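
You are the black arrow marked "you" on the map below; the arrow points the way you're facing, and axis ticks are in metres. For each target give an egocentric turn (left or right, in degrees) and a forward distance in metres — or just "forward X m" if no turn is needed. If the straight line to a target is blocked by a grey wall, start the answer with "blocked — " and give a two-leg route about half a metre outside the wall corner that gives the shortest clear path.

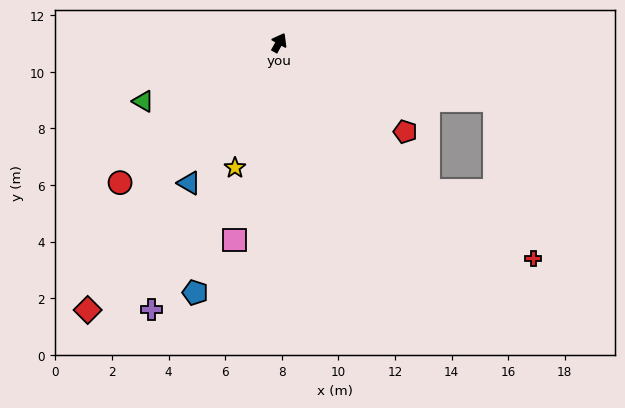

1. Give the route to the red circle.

turn left 160°, forward 7.5 m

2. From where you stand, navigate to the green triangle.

turn left 142°, forward 5.2 m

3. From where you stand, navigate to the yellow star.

turn right 170°, forward 4.7 m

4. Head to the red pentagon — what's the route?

turn right 96°, forward 5.5 m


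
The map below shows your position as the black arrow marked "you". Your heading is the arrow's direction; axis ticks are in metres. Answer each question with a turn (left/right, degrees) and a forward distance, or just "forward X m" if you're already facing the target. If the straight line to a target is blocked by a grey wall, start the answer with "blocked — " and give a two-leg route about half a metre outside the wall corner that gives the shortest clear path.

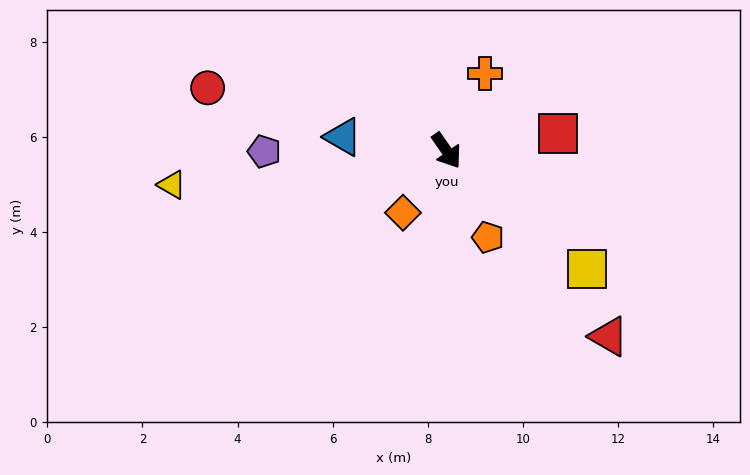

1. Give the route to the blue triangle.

turn right 132°, forward 2.2 m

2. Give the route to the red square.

turn left 64°, forward 2.4 m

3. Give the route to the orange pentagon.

turn right 9°, forward 2.0 m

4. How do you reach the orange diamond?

turn right 70°, forward 1.6 m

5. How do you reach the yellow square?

turn left 15°, forward 3.9 m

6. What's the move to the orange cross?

turn left 119°, forward 1.8 m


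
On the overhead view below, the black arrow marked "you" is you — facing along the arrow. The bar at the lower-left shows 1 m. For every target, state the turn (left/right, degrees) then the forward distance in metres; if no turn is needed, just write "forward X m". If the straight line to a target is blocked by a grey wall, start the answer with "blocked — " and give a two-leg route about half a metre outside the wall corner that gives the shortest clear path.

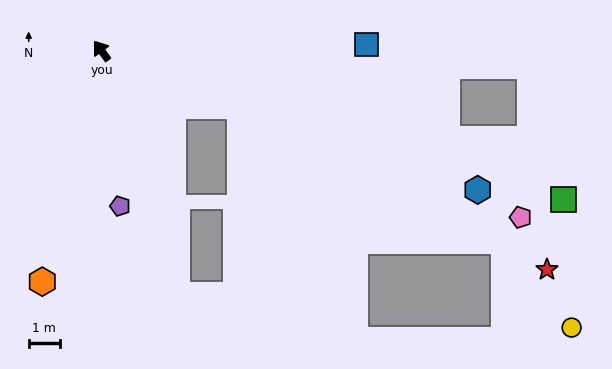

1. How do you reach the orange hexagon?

turn left 129°, forward 7.6 m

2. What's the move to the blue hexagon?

turn right 146°, forward 12.8 m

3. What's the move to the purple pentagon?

turn left 151°, forward 5.0 m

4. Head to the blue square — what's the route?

turn right 125°, forward 8.5 m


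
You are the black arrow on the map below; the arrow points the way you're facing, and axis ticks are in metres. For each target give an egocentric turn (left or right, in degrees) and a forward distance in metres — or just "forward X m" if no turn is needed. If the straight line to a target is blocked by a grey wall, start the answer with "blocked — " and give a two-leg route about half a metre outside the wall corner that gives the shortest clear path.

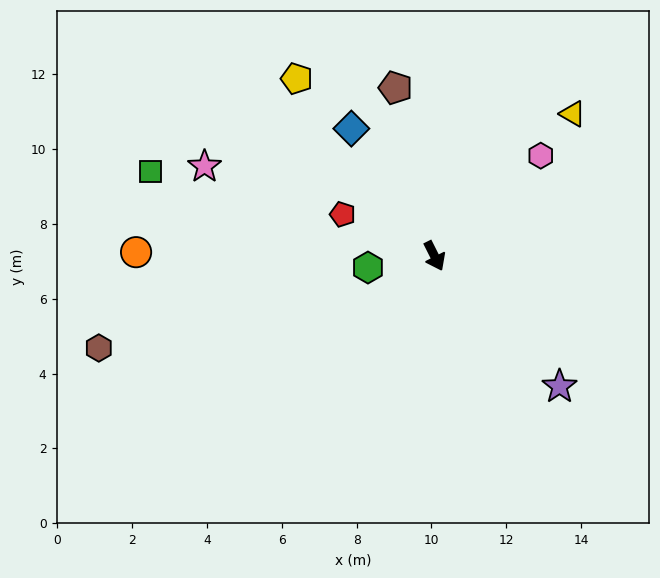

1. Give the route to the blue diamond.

turn right 174°, forward 4.1 m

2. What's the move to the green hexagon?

turn right 107°, forward 1.8 m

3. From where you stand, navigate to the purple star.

turn left 17°, forward 4.8 m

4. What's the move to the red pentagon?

turn right 141°, forward 2.7 m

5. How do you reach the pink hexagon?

turn left 107°, forward 3.9 m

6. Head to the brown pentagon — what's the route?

turn left 166°, forward 4.6 m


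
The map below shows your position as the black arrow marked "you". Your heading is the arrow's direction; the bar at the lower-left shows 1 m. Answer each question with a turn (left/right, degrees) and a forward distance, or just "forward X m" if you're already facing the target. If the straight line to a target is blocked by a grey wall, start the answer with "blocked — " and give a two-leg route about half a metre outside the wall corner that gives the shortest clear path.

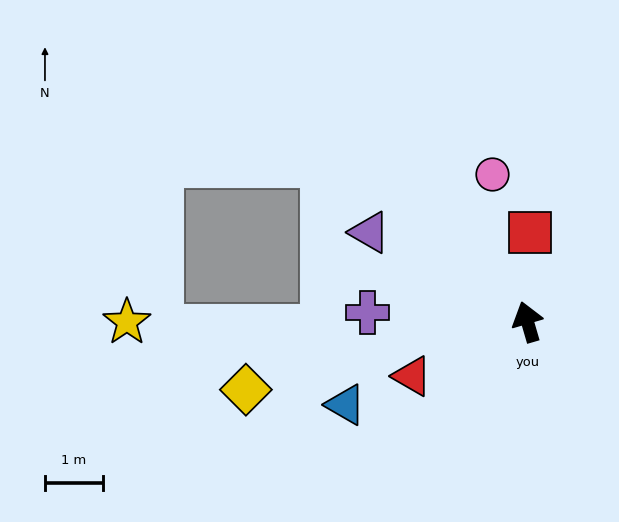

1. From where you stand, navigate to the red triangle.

turn left 99°, forward 2.2 m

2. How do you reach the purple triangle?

turn left 44°, forward 3.1 m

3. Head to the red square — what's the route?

turn right 18°, forward 1.6 m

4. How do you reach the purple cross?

turn left 70°, forward 2.8 m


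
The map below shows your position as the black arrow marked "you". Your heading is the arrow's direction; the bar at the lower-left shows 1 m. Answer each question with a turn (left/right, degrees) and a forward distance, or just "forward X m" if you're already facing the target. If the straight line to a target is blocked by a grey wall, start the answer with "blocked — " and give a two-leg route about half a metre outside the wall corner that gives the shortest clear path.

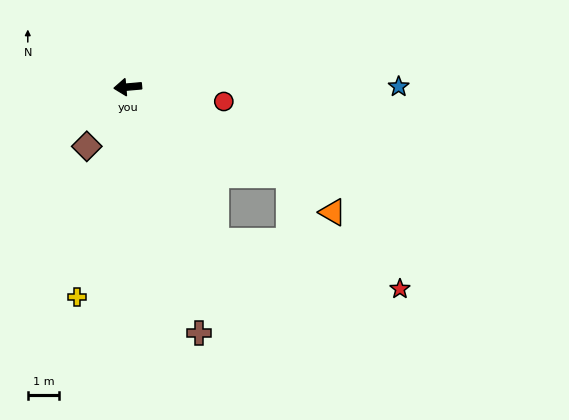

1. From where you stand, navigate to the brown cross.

turn left 101°, forward 8.2 m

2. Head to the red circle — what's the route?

turn left 166°, forward 3.1 m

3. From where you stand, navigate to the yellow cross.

turn left 71°, forward 6.9 m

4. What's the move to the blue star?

turn left 175°, forward 8.7 m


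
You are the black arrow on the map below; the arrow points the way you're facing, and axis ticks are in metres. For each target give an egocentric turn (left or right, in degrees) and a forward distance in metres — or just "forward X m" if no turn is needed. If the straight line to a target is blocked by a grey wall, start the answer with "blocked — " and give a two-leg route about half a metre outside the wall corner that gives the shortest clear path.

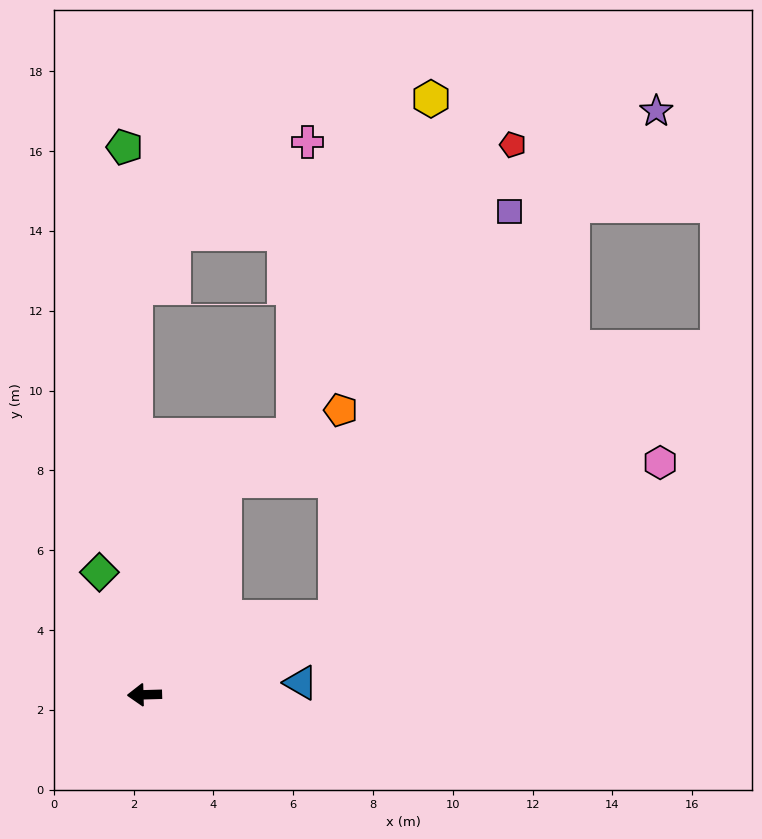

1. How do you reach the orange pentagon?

blocked — turn right 112°, forward 5.7 m, then turn right 38°, forward 3.4 m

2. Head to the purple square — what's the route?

blocked — turn right 159°, forward 5.2 m, then turn left 44°, forward 11.1 m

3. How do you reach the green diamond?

turn right 71°, forward 3.3 m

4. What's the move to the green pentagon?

turn right 90°, forward 13.7 m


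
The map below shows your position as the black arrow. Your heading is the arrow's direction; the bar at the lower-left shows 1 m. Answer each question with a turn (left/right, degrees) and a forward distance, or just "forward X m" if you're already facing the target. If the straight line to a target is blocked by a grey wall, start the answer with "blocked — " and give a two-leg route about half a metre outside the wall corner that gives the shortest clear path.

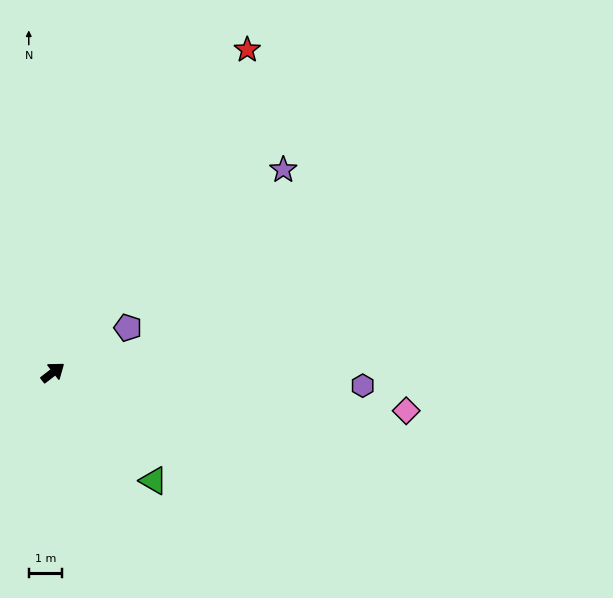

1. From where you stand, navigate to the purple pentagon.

turn right 7°, forward 2.6 m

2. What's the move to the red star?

turn left 21°, forward 11.4 m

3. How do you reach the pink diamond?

turn right 44°, forward 10.7 m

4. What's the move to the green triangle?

turn right 85°, forward 4.5 m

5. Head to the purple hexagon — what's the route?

turn right 40°, forward 9.4 m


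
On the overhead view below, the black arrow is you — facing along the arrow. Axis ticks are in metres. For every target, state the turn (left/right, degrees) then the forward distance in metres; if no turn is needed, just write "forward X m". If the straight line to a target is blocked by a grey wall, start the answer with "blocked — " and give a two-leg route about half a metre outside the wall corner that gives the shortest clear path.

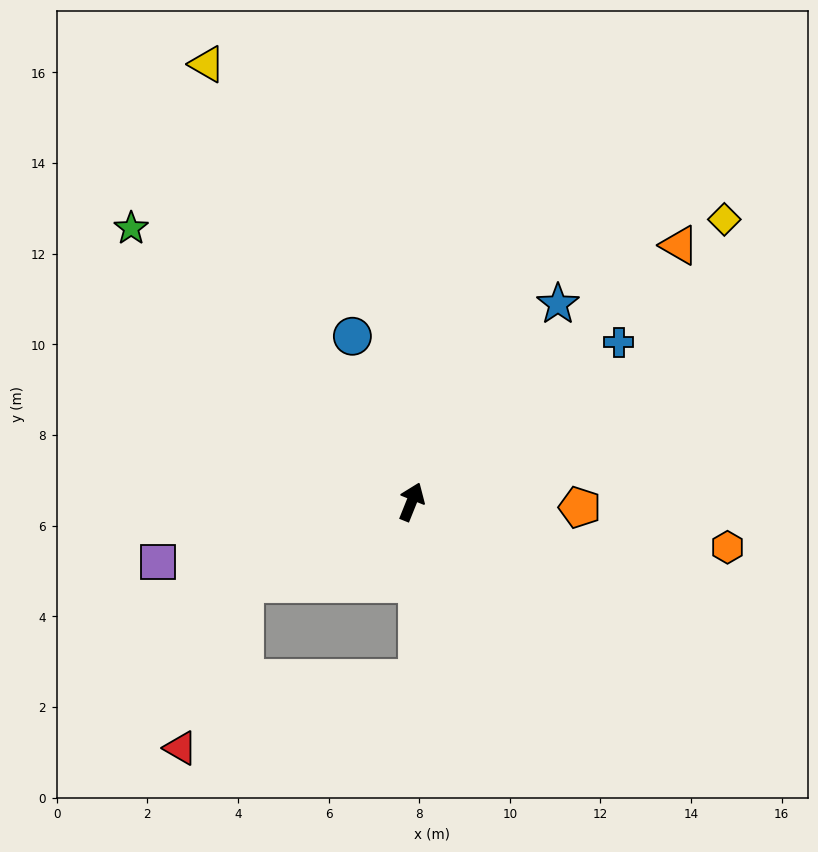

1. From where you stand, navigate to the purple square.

turn left 125°, forward 5.7 m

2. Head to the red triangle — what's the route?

blocked — turn left 138°, forward 4.1 m, then turn left 43°, forward 3.9 m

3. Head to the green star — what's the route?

turn left 68°, forward 8.6 m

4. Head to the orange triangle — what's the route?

turn right 24°, forward 8.2 m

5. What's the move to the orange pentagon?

turn right 70°, forward 3.7 m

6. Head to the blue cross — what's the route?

turn right 31°, forward 5.8 m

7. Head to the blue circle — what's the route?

turn left 42°, forward 3.9 m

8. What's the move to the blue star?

turn right 15°, forward 5.4 m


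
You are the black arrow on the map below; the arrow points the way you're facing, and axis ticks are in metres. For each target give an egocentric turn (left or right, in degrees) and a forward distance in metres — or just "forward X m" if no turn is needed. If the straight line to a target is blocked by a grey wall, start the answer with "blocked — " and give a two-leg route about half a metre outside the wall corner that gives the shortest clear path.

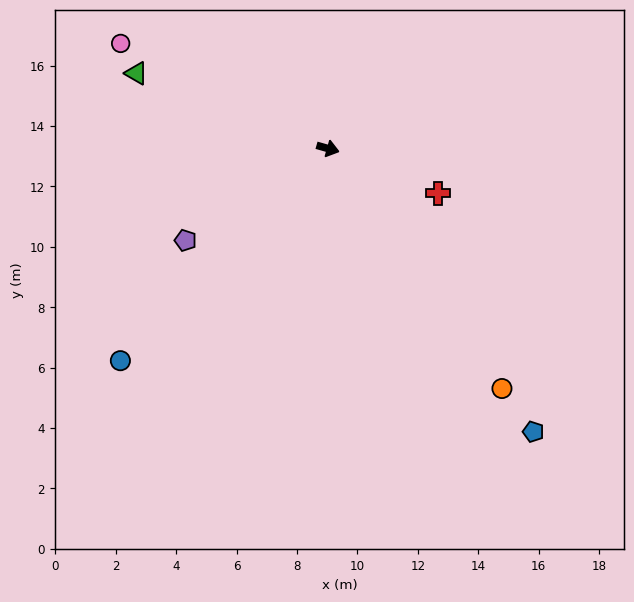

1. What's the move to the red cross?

turn right 6°, forward 3.9 m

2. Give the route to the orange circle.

turn right 38°, forward 9.8 m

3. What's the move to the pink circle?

turn left 169°, forward 7.7 m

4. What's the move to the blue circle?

turn right 119°, forward 9.8 m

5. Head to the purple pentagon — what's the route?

turn right 131°, forward 5.6 m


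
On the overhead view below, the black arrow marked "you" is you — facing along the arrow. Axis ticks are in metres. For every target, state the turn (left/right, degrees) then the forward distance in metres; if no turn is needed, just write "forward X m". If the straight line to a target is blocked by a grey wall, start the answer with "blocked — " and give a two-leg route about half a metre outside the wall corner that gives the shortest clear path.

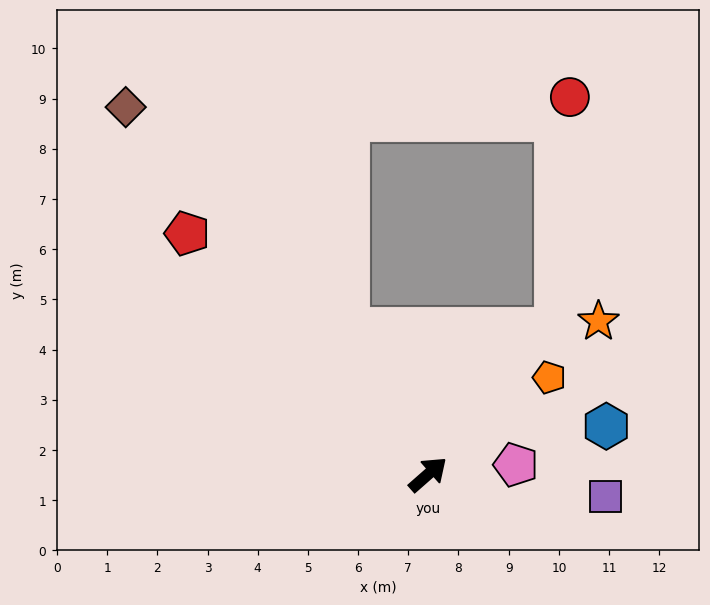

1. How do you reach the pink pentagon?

turn right 35°, forward 1.8 m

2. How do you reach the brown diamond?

turn left 88°, forward 9.5 m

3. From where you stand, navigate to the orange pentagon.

turn right 3°, forward 3.1 m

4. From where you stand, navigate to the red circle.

blocked — turn left 7°, forward 3.9 m, then turn left 38°, forward 4.6 m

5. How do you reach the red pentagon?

turn left 94°, forward 6.8 m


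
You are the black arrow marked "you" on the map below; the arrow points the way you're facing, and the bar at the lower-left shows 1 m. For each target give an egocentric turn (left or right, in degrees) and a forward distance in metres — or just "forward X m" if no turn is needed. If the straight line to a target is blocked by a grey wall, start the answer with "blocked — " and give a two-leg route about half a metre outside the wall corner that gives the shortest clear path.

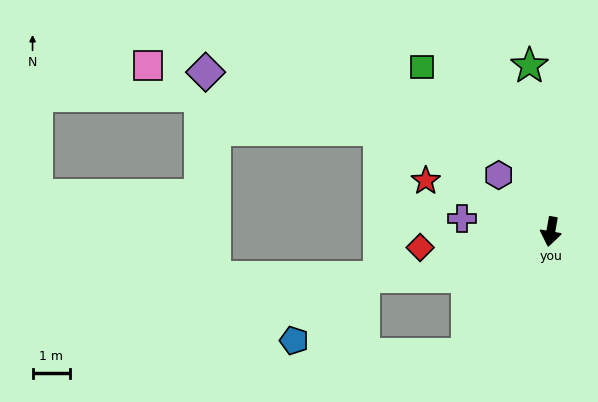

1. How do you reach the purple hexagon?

turn right 127°, forward 2.0 m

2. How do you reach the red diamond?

turn right 73°, forward 3.5 m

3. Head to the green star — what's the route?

turn right 163°, forward 4.4 m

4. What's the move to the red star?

turn right 102°, forward 3.6 m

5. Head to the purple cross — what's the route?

turn right 88°, forward 2.4 m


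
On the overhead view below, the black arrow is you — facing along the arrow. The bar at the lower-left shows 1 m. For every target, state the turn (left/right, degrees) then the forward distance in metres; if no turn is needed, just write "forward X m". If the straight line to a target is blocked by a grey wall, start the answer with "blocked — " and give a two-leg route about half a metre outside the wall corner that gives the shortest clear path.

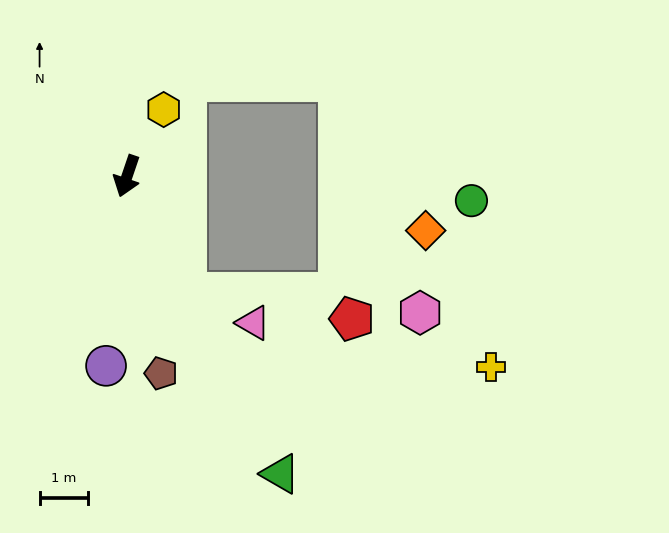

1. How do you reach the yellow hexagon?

turn left 170°, forward 1.6 m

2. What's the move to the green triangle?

turn left 46°, forward 6.9 m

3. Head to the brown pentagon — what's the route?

turn left 29°, forward 4.1 m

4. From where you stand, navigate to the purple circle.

turn left 12°, forward 3.9 m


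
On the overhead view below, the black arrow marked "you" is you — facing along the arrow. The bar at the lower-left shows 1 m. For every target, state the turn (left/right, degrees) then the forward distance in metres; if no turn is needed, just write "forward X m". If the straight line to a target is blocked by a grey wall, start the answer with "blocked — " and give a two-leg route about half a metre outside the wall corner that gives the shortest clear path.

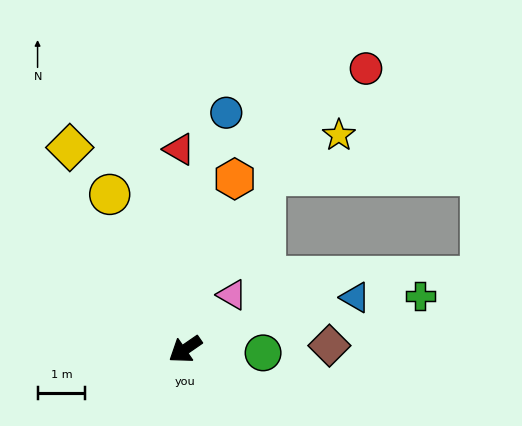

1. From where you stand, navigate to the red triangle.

turn right 123°, forward 4.2 m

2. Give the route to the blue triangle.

turn left 162°, forward 3.7 m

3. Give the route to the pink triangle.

turn right 165°, forward 1.5 m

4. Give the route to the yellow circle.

turn right 99°, forward 3.6 m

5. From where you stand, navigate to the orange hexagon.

turn right 141°, forward 3.7 m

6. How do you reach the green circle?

turn left 143°, forward 1.6 m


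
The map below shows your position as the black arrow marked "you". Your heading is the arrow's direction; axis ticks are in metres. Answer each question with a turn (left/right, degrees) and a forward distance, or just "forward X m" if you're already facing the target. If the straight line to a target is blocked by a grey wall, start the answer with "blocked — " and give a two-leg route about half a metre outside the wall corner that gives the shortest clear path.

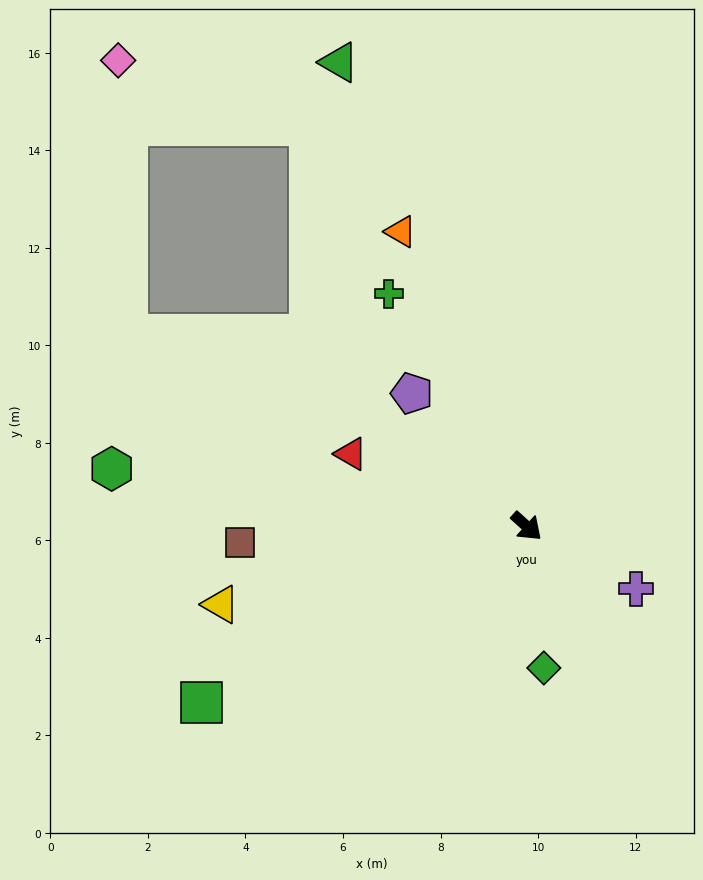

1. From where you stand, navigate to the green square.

turn right 109°, forward 7.6 m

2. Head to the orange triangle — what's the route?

turn left 155°, forward 6.6 m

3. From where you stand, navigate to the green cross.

turn left 163°, forward 5.5 m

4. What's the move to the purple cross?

turn left 13°, forward 2.6 m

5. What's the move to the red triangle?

turn right 160°, forward 3.9 m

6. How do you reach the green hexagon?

turn right 146°, forward 8.6 m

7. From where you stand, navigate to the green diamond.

turn right 41°, forward 2.9 m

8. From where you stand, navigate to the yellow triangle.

turn right 124°, forward 6.5 m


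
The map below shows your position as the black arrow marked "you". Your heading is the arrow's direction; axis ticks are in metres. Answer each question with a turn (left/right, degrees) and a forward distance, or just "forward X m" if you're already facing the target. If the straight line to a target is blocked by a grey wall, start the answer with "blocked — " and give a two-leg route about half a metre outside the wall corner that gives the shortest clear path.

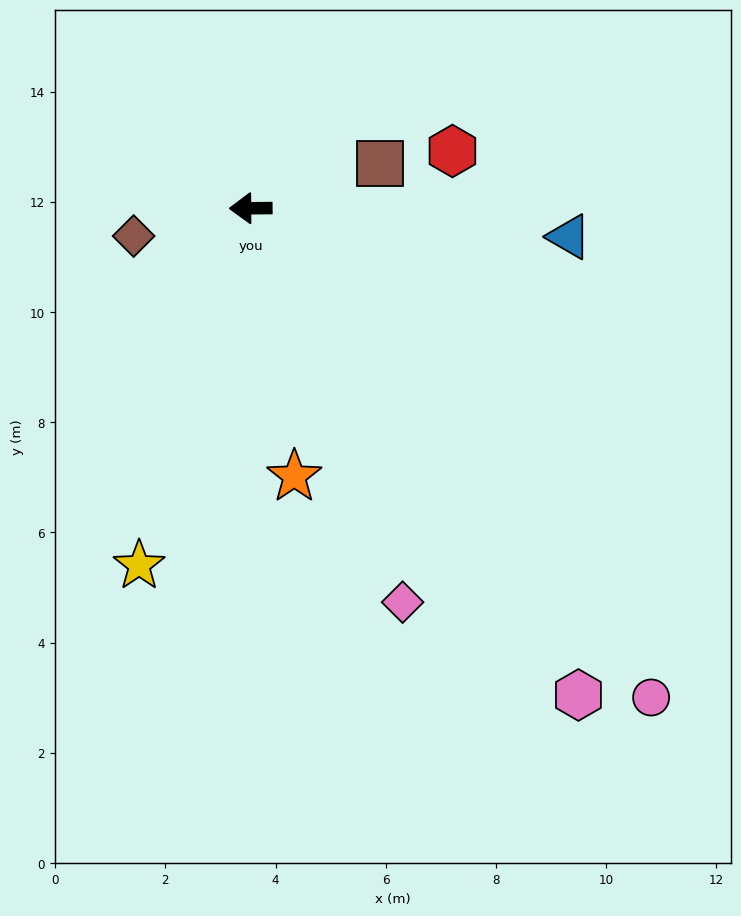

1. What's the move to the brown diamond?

turn left 13°, forward 2.2 m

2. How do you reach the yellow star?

turn left 72°, forward 6.8 m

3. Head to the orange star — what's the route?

turn left 99°, forward 4.9 m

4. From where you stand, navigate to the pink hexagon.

turn left 123°, forward 10.6 m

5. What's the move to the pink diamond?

turn left 111°, forward 7.7 m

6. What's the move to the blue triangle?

turn left 174°, forward 5.8 m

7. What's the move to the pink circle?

turn left 129°, forward 11.5 m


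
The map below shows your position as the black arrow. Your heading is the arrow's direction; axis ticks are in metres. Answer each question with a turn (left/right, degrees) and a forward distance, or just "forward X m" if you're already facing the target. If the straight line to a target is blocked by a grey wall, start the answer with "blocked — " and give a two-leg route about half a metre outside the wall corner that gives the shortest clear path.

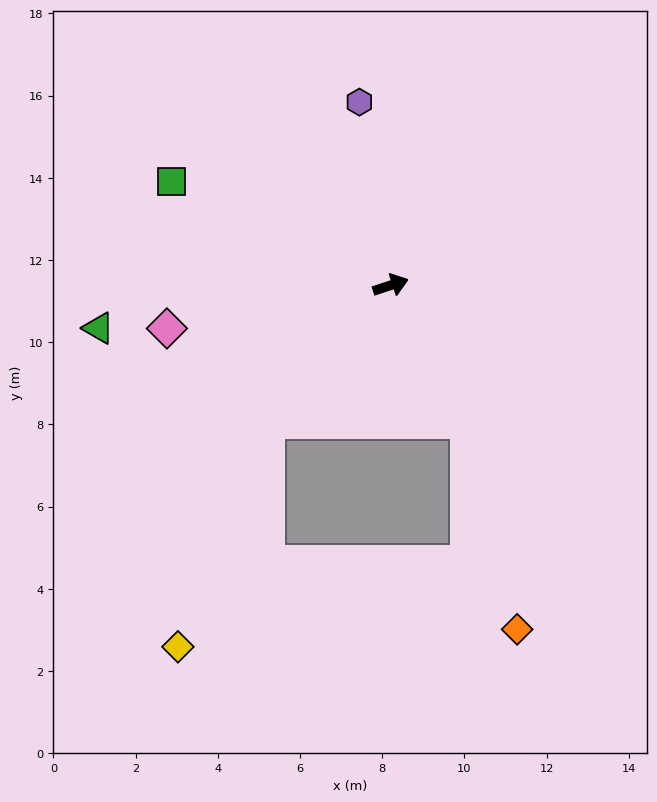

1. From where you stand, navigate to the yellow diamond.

blocked — turn right 150°, forward 4.5 m, then turn left 20°, forward 5.9 m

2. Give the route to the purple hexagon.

turn left 81°, forward 4.5 m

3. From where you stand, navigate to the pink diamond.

turn left 173°, forward 5.5 m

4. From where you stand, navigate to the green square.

turn left 136°, forward 5.9 m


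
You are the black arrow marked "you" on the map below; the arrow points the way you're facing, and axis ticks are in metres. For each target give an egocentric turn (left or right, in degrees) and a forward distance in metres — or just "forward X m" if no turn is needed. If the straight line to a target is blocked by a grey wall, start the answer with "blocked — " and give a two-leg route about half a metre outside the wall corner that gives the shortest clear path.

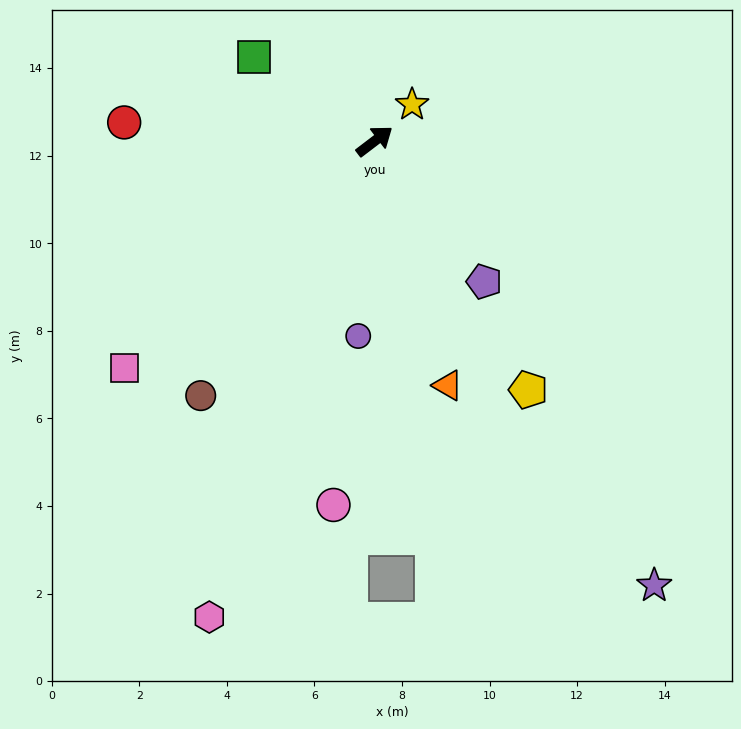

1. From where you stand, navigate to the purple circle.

turn right 132°, forward 4.5 m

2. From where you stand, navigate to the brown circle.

turn right 162°, forward 7.0 m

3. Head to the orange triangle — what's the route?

turn right 111°, forward 5.8 m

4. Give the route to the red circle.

turn left 138°, forward 5.7 m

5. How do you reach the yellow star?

turn left 7°, forward 1.2 m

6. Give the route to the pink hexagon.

turn right 146°, forward 11.5 m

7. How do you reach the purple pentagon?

turn right 89°, forward 4.1 m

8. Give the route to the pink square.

turn right 175°, forward 7.7 m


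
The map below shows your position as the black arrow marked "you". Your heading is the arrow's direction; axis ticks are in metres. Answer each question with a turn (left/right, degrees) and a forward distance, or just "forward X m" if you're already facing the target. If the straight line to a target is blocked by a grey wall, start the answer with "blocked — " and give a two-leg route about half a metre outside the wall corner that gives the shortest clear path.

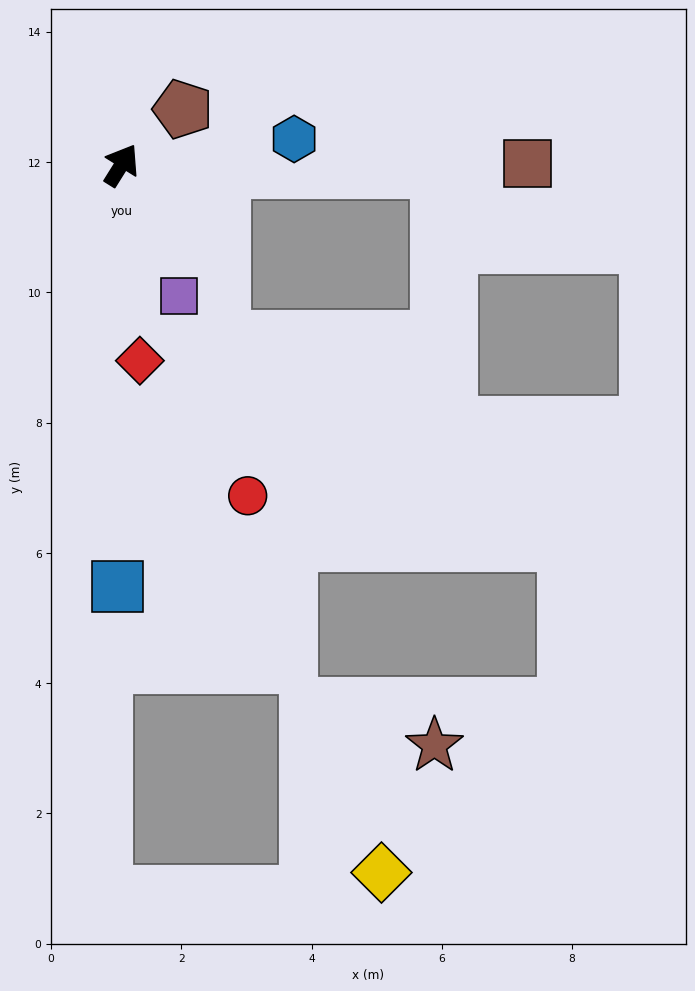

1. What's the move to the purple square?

turn right 124°, forward 2.2 m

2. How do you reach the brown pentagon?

turn right 16°, forward 1.3 m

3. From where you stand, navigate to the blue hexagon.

turn right 49°, forward 2.7 m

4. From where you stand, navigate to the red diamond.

turn right 143°, forward 3.0 m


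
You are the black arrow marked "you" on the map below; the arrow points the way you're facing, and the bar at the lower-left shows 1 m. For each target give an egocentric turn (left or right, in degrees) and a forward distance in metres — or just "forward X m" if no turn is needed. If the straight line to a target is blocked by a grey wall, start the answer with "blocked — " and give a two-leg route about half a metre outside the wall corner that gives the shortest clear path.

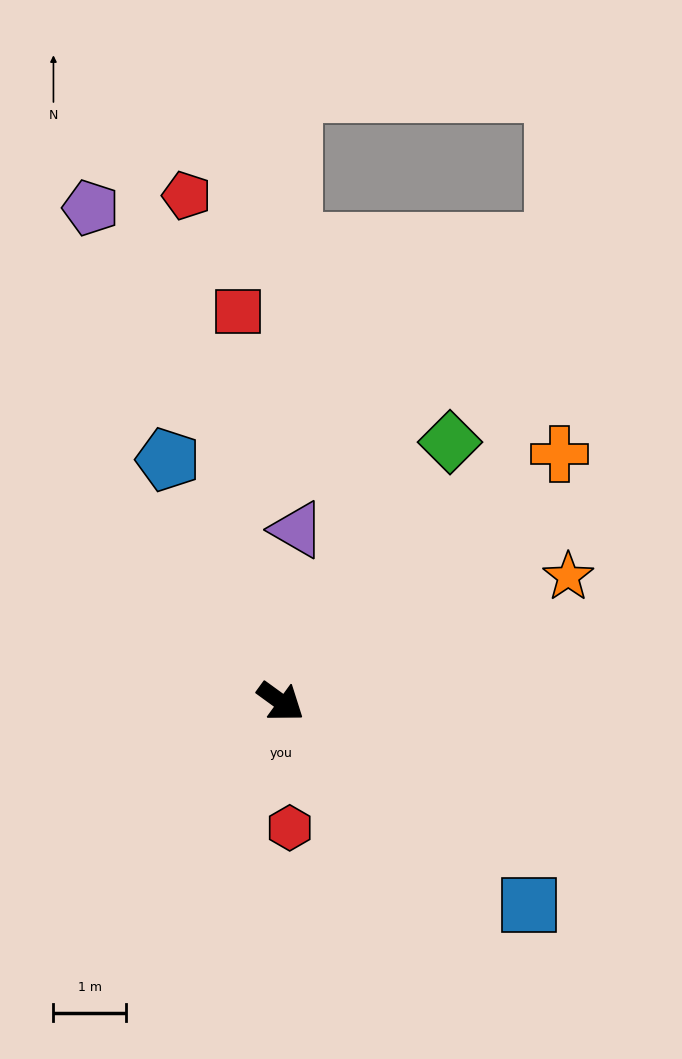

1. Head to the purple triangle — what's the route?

turn left 121°, forward 2.4 m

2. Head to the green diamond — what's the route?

turn left 93°, forward 4.3 m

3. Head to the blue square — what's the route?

turn right 3°, forward 4.4 m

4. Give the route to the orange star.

turn left 60°, forward 4.3 m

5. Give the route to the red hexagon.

turn right 50°, forward 1.7 m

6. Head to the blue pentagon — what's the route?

turn left 151°, forward 3.7 m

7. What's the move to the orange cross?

turn left 78°, forward 5.2 m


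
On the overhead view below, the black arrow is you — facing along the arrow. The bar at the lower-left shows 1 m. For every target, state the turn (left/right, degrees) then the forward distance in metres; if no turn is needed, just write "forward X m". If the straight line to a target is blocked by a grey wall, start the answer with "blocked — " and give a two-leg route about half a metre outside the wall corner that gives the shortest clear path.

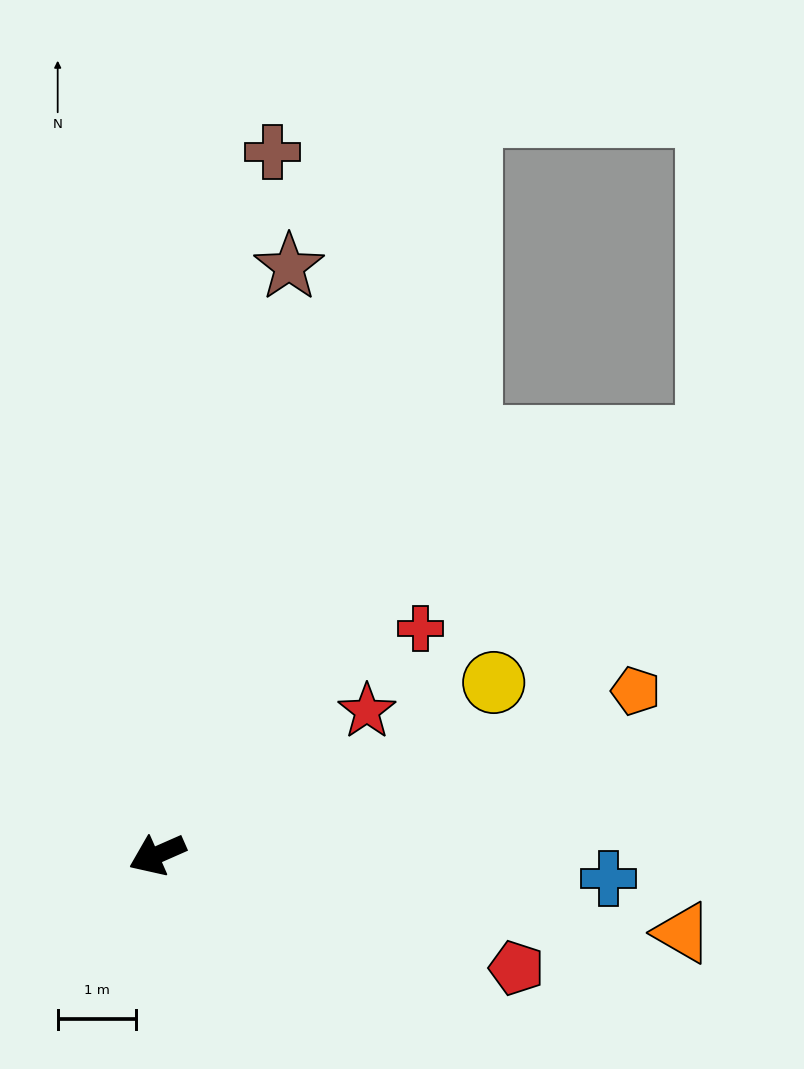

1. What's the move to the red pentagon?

turn left 139°, forward 4.8 m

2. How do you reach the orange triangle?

turn left 148°, forward 6.8 m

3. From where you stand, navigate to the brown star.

turn right 126°, forward 7.7 m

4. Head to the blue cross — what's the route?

turn left 153°, forward 5.8 m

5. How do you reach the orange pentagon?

turn left 175°, forward 6.5 m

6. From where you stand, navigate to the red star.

turn right 169°, forward 3.2 m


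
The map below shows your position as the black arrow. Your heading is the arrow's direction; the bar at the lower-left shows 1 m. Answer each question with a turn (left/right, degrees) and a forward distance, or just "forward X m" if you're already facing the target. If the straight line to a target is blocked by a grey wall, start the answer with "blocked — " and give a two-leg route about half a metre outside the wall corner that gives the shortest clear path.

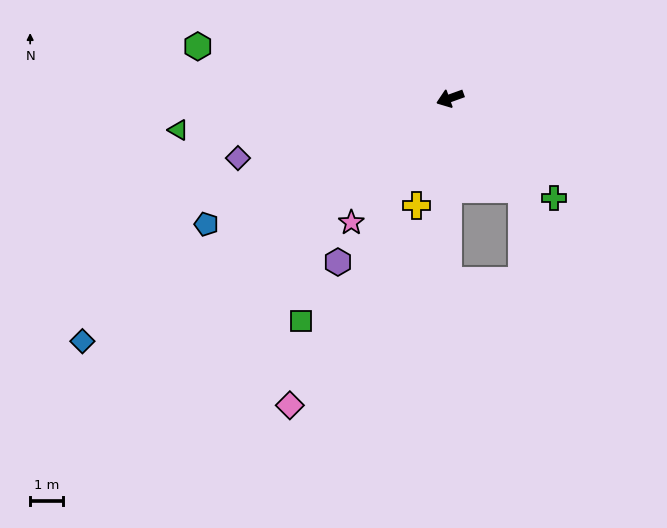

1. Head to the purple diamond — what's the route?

turn right 4°, forward 6.7 m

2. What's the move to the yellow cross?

turn left 53°, forward 3.4 m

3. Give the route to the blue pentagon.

turn left 8°, forward 8.4 m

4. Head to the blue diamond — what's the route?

turn left 14°, forward 13.5 m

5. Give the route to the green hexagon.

turn right 31°, forward 7.9 m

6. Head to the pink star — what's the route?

turn left 32°, forward 4.9 m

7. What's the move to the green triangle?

turn right 13°, forward 8.4 m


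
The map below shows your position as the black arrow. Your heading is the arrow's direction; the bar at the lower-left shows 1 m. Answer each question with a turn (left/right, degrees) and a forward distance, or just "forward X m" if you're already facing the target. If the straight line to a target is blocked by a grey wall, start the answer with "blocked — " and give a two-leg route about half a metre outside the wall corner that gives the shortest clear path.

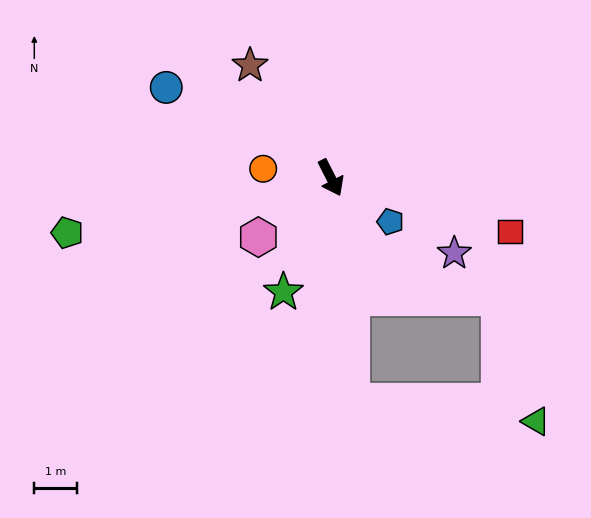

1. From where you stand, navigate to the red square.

turn left 46°, forward 4.4 m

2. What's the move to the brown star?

turn right 171°, forward 3.3 m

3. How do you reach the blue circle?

turn right 146°, forward 4.4 m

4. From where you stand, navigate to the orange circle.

turn right 125°, forward 1.6 m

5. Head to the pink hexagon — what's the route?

turn right 78°, forward 2.2 m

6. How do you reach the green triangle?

blocked — turn right 22°, forward 5.3 m, then turn left 79°, forward 4.4 m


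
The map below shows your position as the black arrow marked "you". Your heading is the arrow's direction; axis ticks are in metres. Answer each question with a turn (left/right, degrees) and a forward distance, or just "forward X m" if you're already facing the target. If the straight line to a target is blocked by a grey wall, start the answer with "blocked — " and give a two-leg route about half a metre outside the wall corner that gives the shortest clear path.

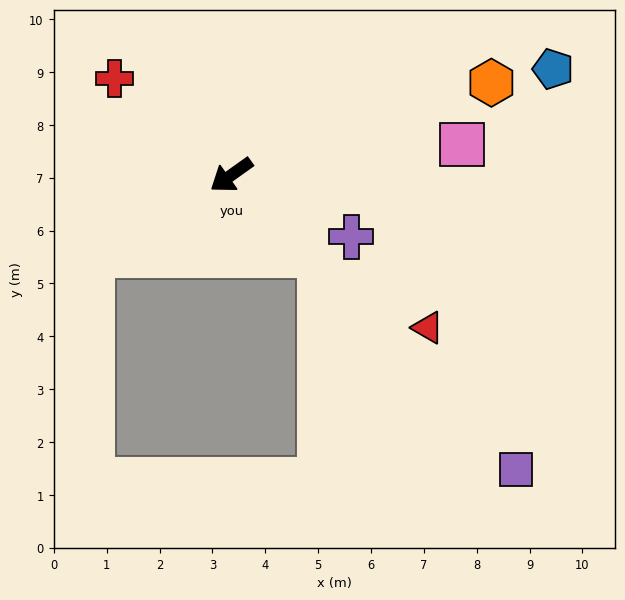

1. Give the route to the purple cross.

turn left 117°, forward 2.6 m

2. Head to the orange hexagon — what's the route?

turn left 164°, forward 5.2 m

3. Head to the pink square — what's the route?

turn left 152°, forward 4.4 m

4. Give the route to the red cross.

turn right 75°, forward 2.9 m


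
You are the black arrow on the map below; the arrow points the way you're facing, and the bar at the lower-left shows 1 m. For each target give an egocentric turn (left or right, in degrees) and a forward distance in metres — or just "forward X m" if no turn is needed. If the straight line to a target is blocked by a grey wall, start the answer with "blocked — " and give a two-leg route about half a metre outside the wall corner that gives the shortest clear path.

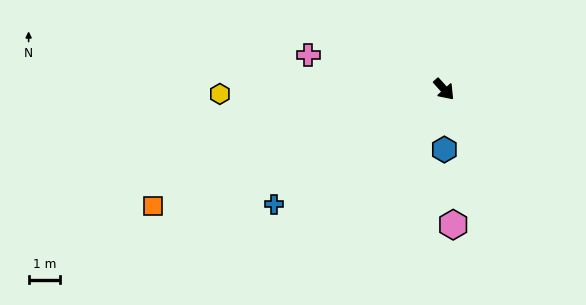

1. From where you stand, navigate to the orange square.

turn right 110°, forward 10.0 m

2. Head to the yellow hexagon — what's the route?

turn right 131°, forward 7.1 m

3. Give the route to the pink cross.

turn right 146°, forward 4.4 m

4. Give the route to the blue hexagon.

turn right 42°, forward 1.9 m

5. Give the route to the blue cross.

turn right 98°, forward 6.5 m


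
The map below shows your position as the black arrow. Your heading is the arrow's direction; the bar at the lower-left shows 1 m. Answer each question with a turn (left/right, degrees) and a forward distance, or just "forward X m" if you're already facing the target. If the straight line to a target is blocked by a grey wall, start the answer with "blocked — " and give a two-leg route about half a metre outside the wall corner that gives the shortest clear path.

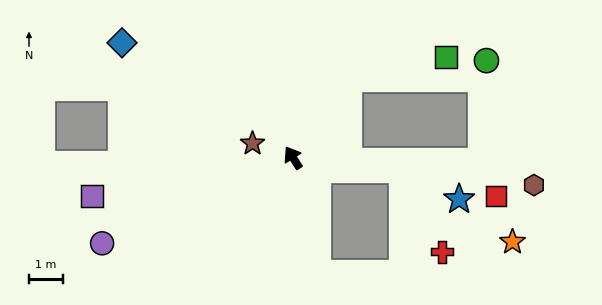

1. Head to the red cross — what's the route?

blocked — turn right 128°, forward 3.3 m, then turn right 59°, forward 2.7 m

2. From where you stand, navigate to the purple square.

turn left 68°, forward 6.1 m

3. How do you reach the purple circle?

turn left 82°, forward 6.2 m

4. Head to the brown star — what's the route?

turn left 38°, forward 1.3 m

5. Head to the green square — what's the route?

blocked — turn right 67°, forward 2.9 m, then turn right 43°, forward 3.0 m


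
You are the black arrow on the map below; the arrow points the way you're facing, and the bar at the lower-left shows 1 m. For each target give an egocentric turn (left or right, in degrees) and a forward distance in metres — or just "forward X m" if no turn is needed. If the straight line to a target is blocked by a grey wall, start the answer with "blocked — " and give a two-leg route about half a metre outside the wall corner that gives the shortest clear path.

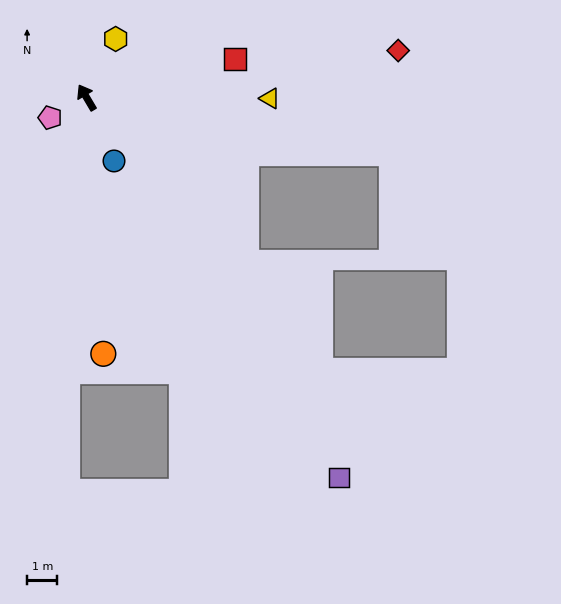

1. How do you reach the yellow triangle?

turn right 121°, forward 6.0 m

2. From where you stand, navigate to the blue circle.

turn left 173°, forward 2.3 m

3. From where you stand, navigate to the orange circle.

turn left 153°, forward 8.5 m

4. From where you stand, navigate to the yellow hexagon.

turn right 57°, forward 2.2 m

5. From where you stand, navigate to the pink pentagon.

turn left 88°, forward 1.4 m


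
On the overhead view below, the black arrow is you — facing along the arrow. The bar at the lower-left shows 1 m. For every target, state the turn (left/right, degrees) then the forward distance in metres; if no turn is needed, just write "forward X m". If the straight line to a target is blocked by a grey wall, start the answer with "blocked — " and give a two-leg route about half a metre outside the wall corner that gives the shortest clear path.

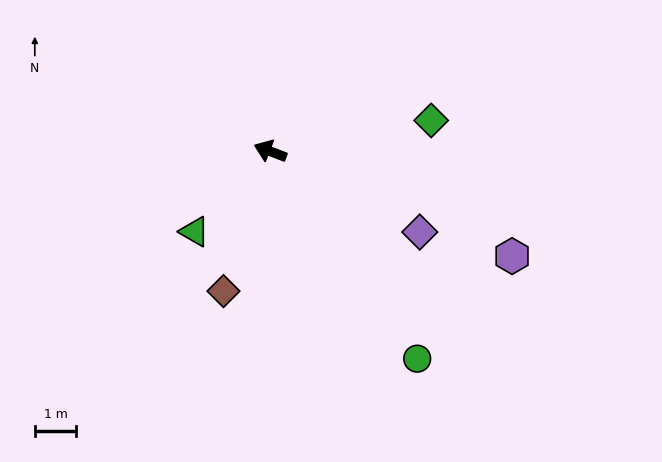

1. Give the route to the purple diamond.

turn left 173°, forward 4.1 m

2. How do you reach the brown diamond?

turn left 93°, forward 3.6 m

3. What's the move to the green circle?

turn left 146°, forward 6.1 m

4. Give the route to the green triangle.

turn left 68°, forward 2.7 m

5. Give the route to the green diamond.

turn right 148°, forward 3.9 m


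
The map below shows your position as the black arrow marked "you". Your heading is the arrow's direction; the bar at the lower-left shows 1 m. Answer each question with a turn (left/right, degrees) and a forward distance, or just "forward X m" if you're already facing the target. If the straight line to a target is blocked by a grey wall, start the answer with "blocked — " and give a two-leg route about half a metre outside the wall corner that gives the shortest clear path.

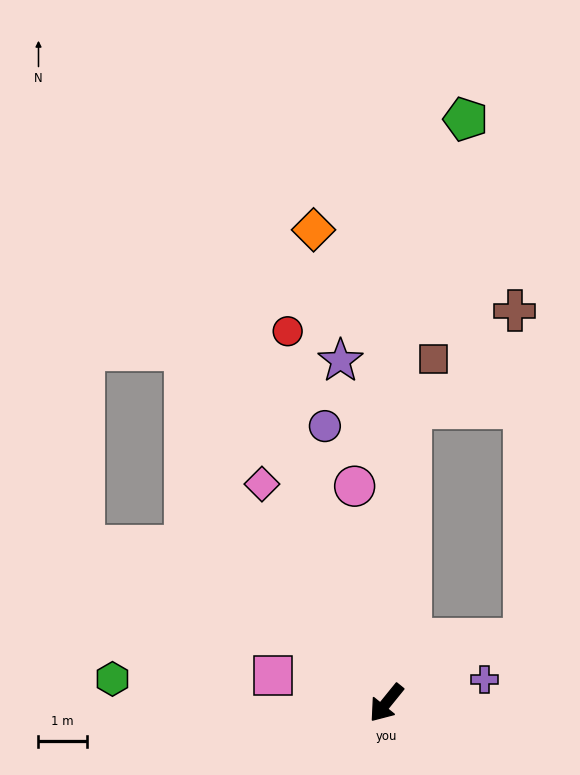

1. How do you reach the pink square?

turn right 65°, forward 2.4 m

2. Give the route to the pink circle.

turn right 133°, forward 4.5 m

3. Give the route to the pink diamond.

turn right 111°, forward 5.2 m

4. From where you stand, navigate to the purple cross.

turn left 143°, forward 2.1 m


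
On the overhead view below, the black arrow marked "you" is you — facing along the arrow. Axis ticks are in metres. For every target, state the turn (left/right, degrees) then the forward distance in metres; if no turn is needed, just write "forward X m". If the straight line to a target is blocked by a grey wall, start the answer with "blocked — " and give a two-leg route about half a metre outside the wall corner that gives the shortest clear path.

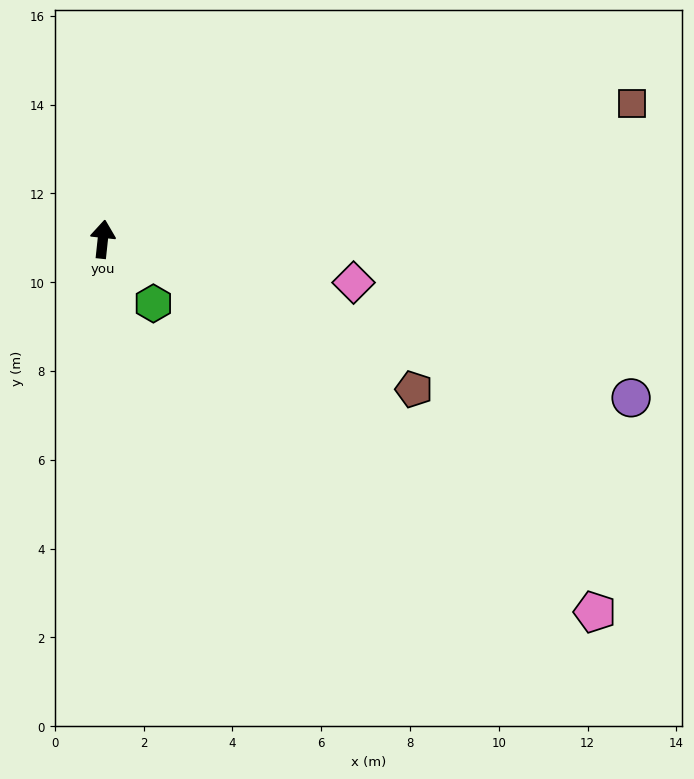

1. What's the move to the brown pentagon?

turn right 110°, forward 7.8 m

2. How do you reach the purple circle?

turn right 101°, forward 12.4 m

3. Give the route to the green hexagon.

turn right 136°, forward 1.8 m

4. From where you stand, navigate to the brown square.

turn right 70°, forward 12.3 m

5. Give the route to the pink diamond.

turn right 94°, forward 5.7 m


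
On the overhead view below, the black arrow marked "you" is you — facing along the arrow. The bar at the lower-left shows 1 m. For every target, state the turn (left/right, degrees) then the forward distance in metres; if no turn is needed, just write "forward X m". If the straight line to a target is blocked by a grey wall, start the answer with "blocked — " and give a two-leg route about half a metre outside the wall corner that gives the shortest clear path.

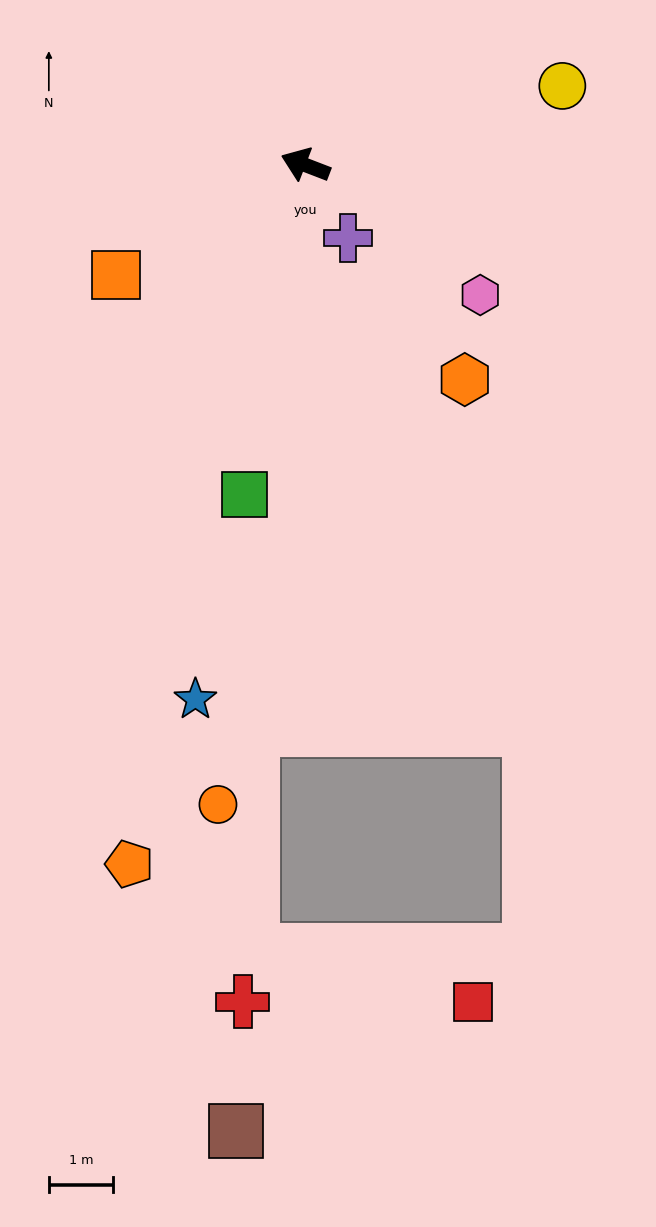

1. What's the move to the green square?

turn left 101°, forward 5.2 m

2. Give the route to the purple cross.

turn left 141°, forward 1.3 m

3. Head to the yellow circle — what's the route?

turn right 142°, forward 4.2 m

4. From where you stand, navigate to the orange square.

turn left 51°, forward 3.4 m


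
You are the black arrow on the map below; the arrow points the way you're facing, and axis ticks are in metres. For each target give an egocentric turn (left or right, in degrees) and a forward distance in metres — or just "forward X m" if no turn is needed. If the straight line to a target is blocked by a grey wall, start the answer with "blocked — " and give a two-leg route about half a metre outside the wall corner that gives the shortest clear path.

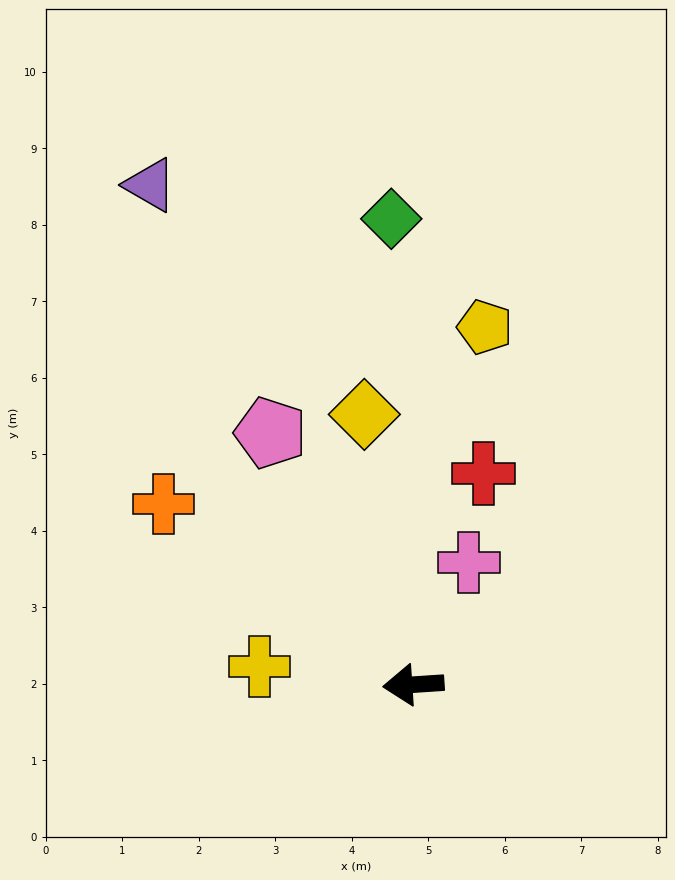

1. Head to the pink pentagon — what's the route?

turn right 64°, forward 3.8 m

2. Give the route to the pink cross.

turn right 118°, forward 1.8 m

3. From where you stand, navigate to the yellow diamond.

turn right 84°, forward 3.6 m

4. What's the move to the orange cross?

turn right 40°, forward 4.0 m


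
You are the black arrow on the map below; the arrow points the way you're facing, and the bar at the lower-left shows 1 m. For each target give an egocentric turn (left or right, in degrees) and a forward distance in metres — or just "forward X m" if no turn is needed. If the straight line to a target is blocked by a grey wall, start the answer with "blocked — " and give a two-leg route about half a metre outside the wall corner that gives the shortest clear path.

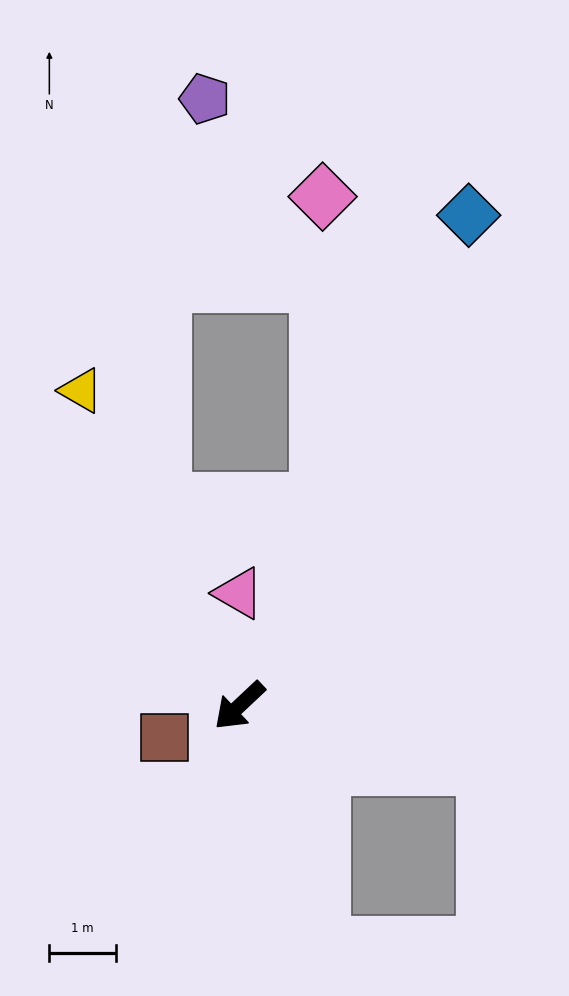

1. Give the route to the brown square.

turn right 20°, forward 1.2 m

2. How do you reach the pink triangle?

turn right 133°, forward 1.7 m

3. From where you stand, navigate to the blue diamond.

turn right 158°, forward 8.1 m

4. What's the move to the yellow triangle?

turn right 106°, forward 5.3 m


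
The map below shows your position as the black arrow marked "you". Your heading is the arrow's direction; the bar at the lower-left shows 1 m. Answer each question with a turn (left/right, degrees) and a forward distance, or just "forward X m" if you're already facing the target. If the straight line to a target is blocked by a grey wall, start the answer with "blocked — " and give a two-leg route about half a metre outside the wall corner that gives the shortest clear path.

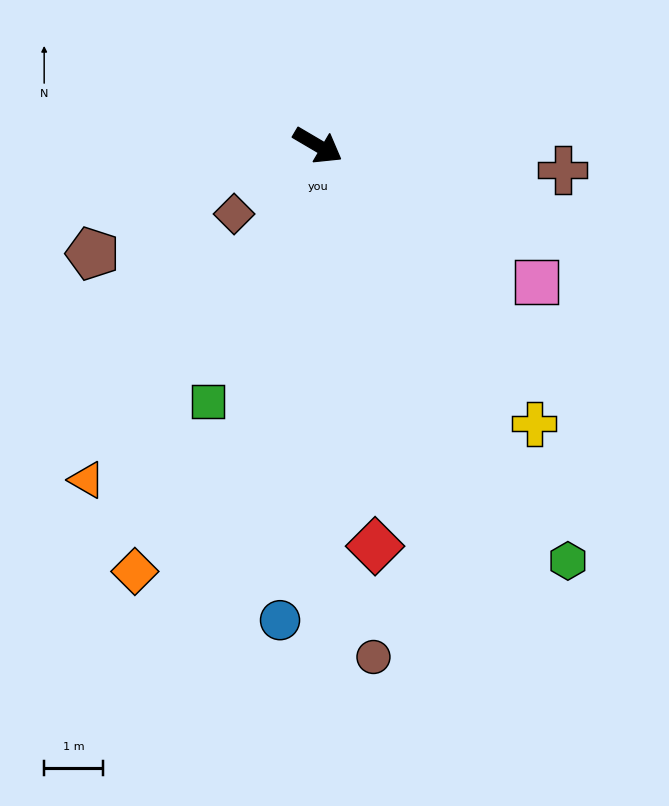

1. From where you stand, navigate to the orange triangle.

turn right 94°, forward 6.9 m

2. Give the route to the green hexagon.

turn right 28°, forward 8.3 m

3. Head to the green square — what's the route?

turn right 83°, forward 4.8 m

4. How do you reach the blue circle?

turn right 64°, forward 8.1 m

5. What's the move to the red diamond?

turn right 51°, forward 6.9 m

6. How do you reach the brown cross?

turn left 25°, forward 4.2 m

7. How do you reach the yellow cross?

turn right 22°, forward 6.0 m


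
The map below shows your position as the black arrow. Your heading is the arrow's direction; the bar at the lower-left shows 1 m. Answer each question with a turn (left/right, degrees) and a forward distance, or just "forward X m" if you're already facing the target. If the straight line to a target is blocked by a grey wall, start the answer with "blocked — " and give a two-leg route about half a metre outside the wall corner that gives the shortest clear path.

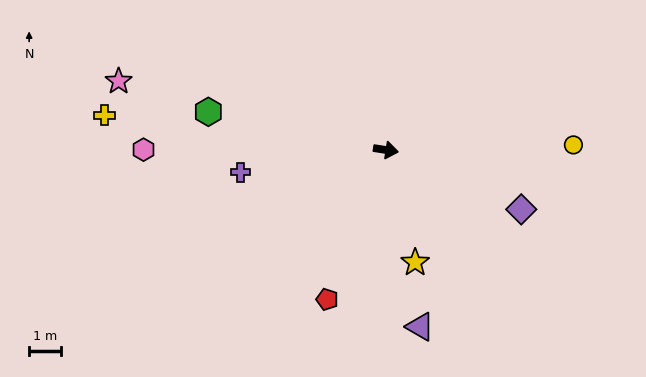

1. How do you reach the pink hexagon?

turn right 171°, forward 7.6 m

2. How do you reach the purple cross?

turn right 162°, forward 4.6 m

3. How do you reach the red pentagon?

turn right 103°, forward 5.0 m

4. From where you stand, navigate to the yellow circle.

turn left 10°, forward 5.9 m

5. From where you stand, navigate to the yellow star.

turn right 67°, forward 3.7 m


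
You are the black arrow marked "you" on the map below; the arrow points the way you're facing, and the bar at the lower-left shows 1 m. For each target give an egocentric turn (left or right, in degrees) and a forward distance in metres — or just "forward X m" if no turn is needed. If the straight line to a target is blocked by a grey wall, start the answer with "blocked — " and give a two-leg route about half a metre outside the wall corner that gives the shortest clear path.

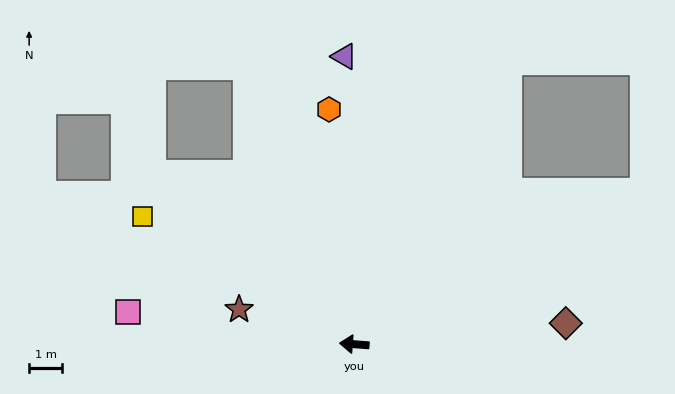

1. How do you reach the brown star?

turn right 13°, forward 3.6 m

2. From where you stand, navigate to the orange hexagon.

turn right 80°, forward 7.1 m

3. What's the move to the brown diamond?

turn right 170°, forward 6.4 m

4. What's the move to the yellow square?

turn right 27°, forward 7.4 m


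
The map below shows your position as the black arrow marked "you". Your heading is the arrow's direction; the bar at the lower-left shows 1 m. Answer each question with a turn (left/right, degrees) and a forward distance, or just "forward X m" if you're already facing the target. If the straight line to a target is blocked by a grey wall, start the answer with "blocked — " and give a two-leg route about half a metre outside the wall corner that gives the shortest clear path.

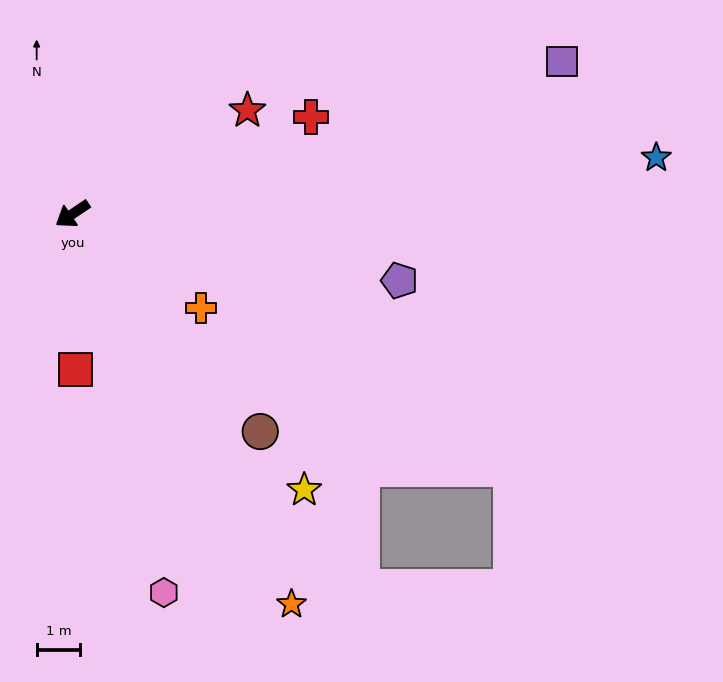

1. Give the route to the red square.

turn left 57°, forward 3.6 m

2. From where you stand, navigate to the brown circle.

turn left 97°, forward 6.6 m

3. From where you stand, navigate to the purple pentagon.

turn left 135°, forward 7.7 m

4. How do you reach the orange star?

turn left 85°, forward 10.3 m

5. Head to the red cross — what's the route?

turn left 168°, forward 5.9 m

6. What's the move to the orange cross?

turn left 110°, forward 3.7 m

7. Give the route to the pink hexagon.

turn left 70°, forward 9.0 m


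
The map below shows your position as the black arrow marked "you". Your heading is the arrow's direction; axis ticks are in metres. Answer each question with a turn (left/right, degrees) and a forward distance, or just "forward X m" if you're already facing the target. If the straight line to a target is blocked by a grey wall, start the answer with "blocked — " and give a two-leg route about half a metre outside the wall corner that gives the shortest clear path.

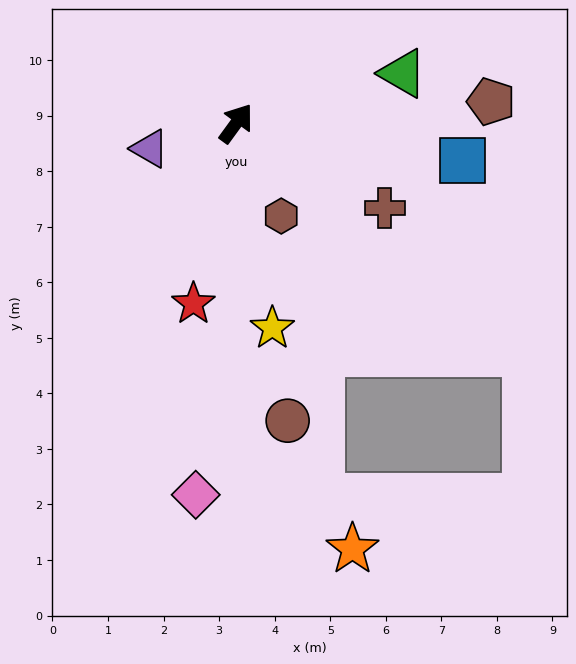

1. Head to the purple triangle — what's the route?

turn left 142°, forward 1.6 m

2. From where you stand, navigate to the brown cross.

turn right 84°, forward 3.1 m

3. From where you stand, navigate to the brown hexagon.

turn right 118°, forward 1.9 m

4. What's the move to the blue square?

turn right 63°, forward 4.1 m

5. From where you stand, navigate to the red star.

turn right 157°, forward 3.3 m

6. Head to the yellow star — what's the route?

turn right 134°, forward 3.7 m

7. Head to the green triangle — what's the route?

turn right 37°, forward 3.1 m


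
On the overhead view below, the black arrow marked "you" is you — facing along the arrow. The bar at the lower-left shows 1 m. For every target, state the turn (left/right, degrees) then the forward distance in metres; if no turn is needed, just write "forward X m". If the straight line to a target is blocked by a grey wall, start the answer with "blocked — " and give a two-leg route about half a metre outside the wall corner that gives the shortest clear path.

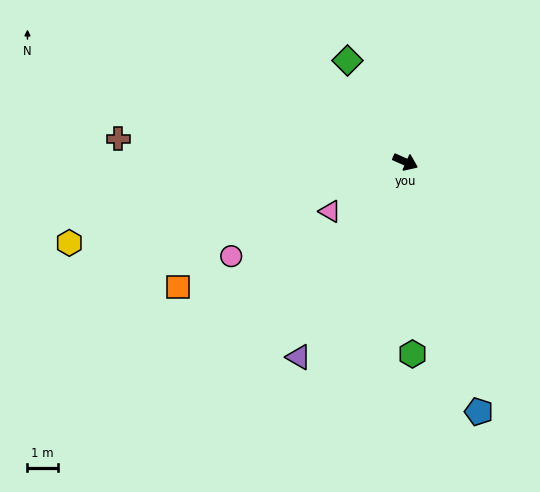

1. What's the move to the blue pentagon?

turn right 50°, forward 8.6 m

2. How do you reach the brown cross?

turn right 161°, forward 9.5 m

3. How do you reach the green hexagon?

turn right 64°, forward 6.3 m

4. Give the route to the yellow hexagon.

turn right 143°, forward 11.4 m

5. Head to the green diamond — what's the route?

turn left 144°, forward 3.8 m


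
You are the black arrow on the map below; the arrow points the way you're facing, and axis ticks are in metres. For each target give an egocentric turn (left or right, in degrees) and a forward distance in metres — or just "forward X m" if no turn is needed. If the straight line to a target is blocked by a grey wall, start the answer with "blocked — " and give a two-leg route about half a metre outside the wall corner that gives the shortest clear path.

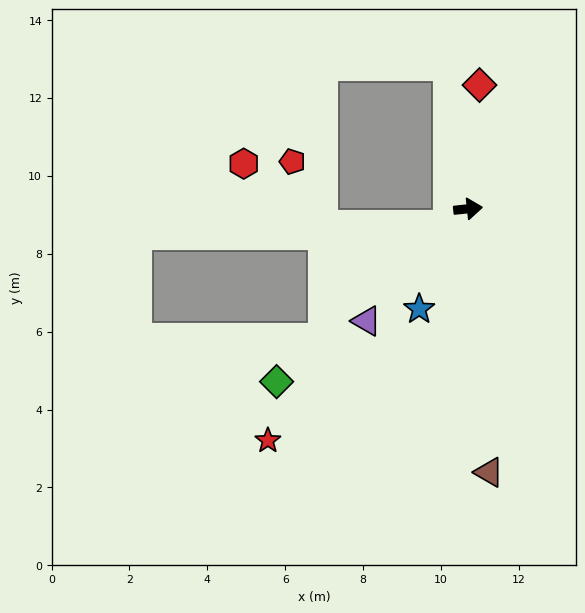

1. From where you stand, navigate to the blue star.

turn right 122°, forward 2.9 m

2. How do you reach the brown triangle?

turn right 91°, forward 6.8 m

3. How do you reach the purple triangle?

turn right 138°, forward 3.9 m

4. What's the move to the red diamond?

turn left 79°, forward 3.2 m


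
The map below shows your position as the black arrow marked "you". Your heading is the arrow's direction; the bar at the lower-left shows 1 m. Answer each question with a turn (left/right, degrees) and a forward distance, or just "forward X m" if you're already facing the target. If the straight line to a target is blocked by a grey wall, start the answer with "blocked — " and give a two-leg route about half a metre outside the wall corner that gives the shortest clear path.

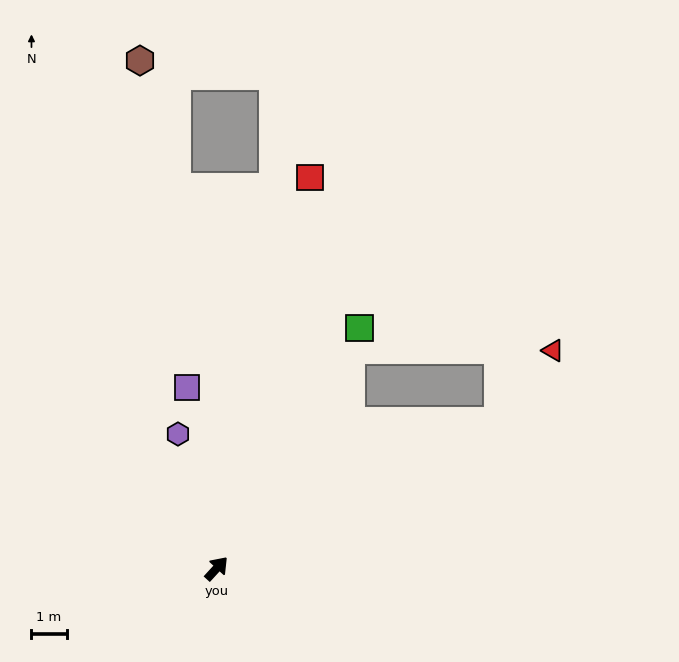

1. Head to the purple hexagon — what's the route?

turn left 59°, forward 4.0 m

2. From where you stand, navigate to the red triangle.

blocked — turn right 20°, forward 9.1 m, then turn left 25°, forward 2.6 m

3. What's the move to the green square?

turn left 12°, forward 8.0 m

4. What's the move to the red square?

turn left 29°, forward 11.5 m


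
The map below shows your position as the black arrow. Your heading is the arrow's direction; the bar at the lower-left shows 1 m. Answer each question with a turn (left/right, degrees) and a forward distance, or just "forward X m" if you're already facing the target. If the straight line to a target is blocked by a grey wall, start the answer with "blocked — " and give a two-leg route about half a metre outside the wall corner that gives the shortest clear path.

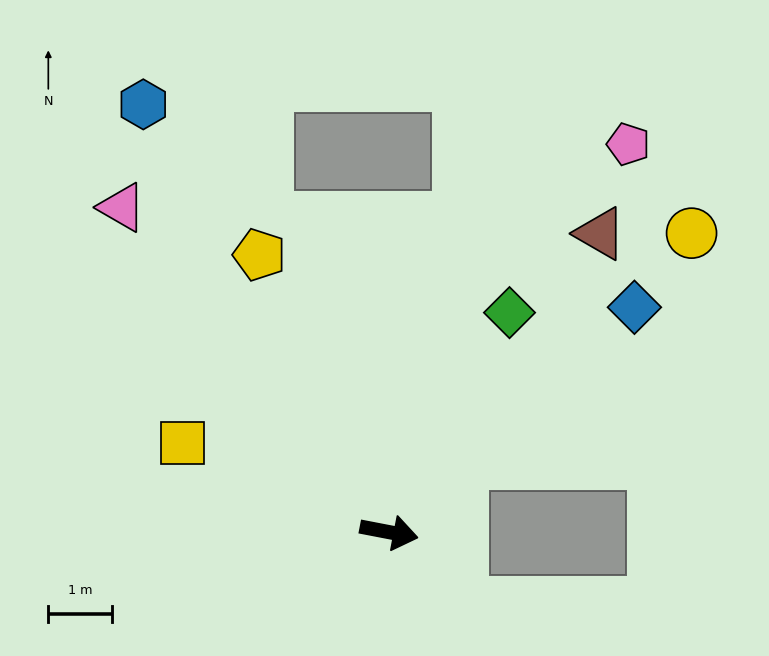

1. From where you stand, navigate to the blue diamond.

turn left 53°, forward 5.2 m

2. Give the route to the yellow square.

turn left 168°, forward 3.5 m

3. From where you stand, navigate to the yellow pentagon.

turn left 126°, forward 4.8 m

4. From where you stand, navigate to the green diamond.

turn left 72°, forward 3.9 m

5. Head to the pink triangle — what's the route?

turn left 140°, forward 6.6 m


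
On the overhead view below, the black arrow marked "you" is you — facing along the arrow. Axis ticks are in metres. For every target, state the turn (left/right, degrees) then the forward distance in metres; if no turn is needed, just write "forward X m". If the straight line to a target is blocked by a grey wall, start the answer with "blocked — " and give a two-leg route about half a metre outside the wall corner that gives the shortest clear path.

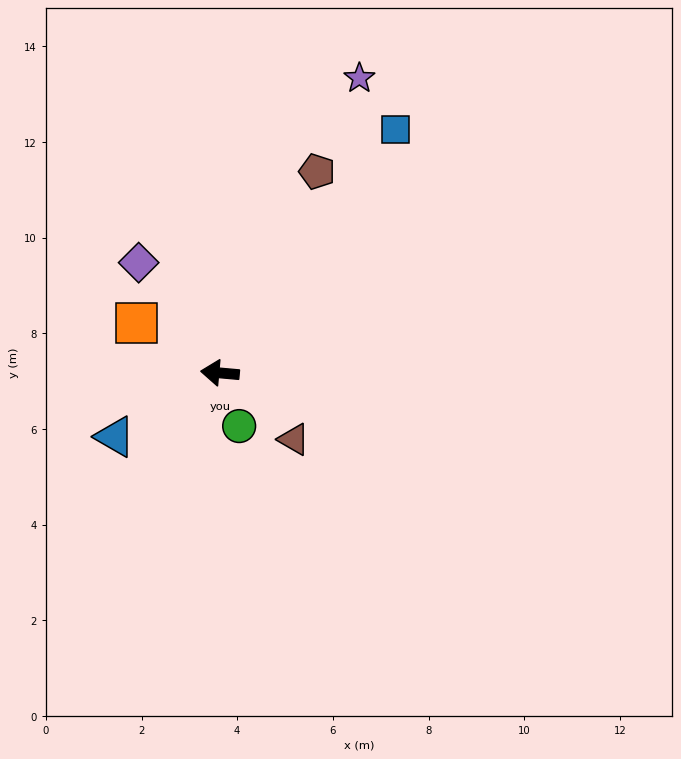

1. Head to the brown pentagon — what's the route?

turn right 111°, forward 4.7 m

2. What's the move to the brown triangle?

turn left 143°, forward 2.1 m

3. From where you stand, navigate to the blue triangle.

turn left 36°, forward 2.6 m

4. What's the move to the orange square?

turn right 26°, forward 2.0 m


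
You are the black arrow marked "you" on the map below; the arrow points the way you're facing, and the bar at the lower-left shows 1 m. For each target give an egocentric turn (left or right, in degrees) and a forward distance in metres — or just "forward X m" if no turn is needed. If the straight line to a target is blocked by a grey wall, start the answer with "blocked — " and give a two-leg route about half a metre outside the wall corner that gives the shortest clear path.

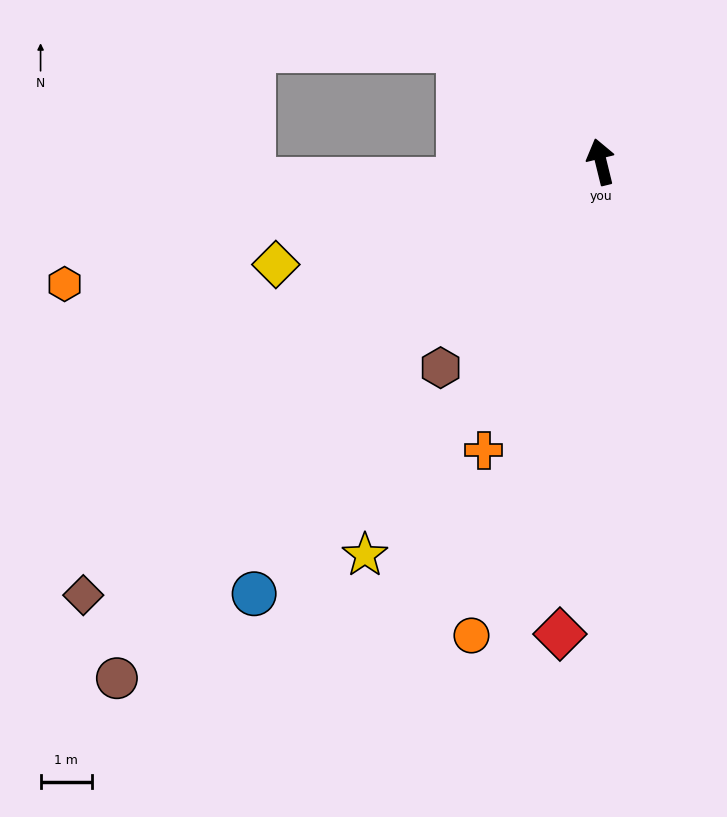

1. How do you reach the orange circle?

turn left 151°, forward 9.6 m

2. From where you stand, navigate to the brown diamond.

turn left 116°, forward 13.2 m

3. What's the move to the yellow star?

turn left 135°, forward 9.0 m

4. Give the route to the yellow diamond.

turn left 94°, forward 6.7 m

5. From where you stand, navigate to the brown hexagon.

turn left 128°, forward 5.1 m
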